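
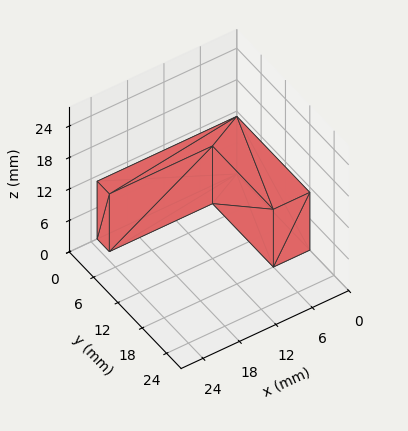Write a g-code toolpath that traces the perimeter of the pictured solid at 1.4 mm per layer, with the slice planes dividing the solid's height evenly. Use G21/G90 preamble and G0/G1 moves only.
Reading the render: the shape is an L-shaped prism: outer 23 × 18 mm, arm thicknesses ≈ 3 mm (horizontal) and 6 mm (vertical), extruded 11 mm in z (dimensions read to the nearest mm from the axis ticks). For the g-code, the solid's height is divided into equal slices at the stated Δz and each level perimeter traced with G1 moves after a G0 lift.

; perimeter-only toolpath
G21 ; units = mm
G90 ; absolute positioning
G28 ; home
; layer 1
G0 Z1.4
G0 X0.0 Y0.0
G1 X23.0 Y0.0
G1 X23.0 Y3.0
G1 X6.0 Y3.0
G1 X6.0 Y18.0
G1 X0.0 Y18.0
G1 X0.0 Y0.0
; layer 2
G0 Z2.8
G0 X0.0 Y0.0
G1 X23.0 Y0.0
G1 X23.0 Y3.0
G1 X6.0 Y3.0
G1 X6.0 Y18.0
G1 X0.0 Y18.0
G1 X0.0 Y0.0
; layer 3
G0 Z4.1
G0 X0.0 Y0.0
G1 X23.0 Y0.0
G1 X23.0 Y3.0
G1 X6.0 Y3.0
G1 X6.0 Y18.0
G1 X0.0 Y18.0
G1 X0.0 Y0.0
; layer 4
G0 Z5.5
G0 X0.0 Y0.0
G1 X23.0 Y0.0
G1 X23.0 Y3.0
G1 X6.0 Y3.0
G1 X6.0 Y18.0
G1 X0.0 Y18.0
G1 X0.0 Y0.0
; layer 5
G0 Z6.9
G0 X0.0 Y0.0
G1 X23.0 Y0.0
G1 X23.0 Y3.0
G1 X6.0 Y3.0
G1 X6.0 Y18.0
G1 X0.0 Y18.0
G1 X0.0 Y0.0
; layer 6
G0 Z8.2
G0 X0.0 Y0.0
G1 X23.0 Y0.0
G1 X23.0 Y3.0
G1 X6.0 Y3.0
G1 X6.0 Y18.0
G1 X0.0 Y18.0
G1 X0.0 Y0.0
; layer 7
G0 Z9.6
G0 X0.0 Y0.0
G1 X23.0 Y0.0
G1 X23.0 Y3.0
G1 X6.0 Y3.0
G1 X6.0 Y18.0
G1 X0.0 Y18.0
G1 X0.0 Y0.0
; layer 8
G0 Z11.0
G0 X0.0 Y0.0
G1 X23.0 Y0.0
G1 X23.0 Y3.0
G1 X6.0 Y3.0
G1 X6.0 Y18.0
G1 X0.0 Y18.0
G1 X0.0 Y0.0
M2 ; end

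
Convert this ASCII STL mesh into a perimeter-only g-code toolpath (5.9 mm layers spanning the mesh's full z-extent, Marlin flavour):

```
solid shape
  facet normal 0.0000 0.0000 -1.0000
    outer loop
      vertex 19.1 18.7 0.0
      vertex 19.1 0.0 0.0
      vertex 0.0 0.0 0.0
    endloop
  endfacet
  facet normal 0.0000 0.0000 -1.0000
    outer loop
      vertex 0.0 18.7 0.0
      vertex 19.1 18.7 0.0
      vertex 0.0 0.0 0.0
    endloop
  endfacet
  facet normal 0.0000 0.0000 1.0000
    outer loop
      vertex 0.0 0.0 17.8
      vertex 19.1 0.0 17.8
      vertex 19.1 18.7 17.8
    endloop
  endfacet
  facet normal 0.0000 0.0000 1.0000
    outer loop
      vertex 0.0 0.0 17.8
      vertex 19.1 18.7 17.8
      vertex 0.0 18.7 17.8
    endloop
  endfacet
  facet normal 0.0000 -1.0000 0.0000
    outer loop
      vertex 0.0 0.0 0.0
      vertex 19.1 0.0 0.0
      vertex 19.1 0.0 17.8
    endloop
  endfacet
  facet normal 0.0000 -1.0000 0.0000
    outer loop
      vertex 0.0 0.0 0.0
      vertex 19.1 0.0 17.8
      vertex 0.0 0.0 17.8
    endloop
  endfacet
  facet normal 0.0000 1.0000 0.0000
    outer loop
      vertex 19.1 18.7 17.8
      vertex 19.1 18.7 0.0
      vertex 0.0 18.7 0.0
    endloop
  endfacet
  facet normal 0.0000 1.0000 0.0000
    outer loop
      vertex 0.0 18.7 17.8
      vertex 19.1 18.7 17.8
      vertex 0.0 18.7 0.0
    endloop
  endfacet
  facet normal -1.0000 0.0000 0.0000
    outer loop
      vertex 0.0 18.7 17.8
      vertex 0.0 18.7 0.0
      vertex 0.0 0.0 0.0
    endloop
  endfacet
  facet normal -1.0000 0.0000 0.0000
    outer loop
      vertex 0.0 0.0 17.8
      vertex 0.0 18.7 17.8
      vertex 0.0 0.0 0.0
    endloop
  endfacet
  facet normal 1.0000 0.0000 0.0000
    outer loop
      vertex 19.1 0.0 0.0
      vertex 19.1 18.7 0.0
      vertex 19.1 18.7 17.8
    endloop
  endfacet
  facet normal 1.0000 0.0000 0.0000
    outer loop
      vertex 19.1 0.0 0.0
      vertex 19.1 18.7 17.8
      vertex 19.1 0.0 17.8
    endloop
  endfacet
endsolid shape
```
; perimeter-only toolpath
G21 ; units = mm
G90 ; absolute positioning
G28 ; home
; layer 1
G0 Z5.9
G0 X0.0 Y0.0
G1 X19.1 Y0.0
G1 X19.1 Y18.7
G1 X0.0 Y18.7
G1 X0.0 Y0.0
; layer 2
G0 Z11.9
G0 X0.0 Y0.0
G1 X19.1 Y0.0
G1 X19.1 Y18.7
G1 X0.0 Y18.7
G1 X0.0 Y0.0
; layer 3
G0 Z17.8
G0 X0.0 Y0.0
G1 X19.1 Y0.0
G1 X19.1 Y18.7
G1 X0.0 Y18.7
G1 X0.0 Y0.0
M2 ; end

The solid is a rectangular box, roughly 19.1 × 18.7 mm footprint and 17.8 mm tall. Slicing at Δz = 5.9 mm — 3 equal slices spanning the solid's height, so layer i sits at z = i·h/3 — gives 3 non-empty perimeters. Each is a 4-segment closed polygon; G0 lifts to the layer z and rapids to the start vertex, then G1 traces the edges.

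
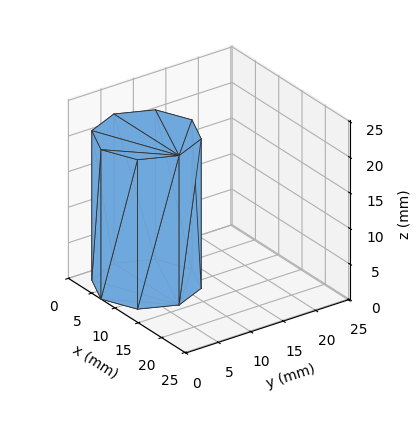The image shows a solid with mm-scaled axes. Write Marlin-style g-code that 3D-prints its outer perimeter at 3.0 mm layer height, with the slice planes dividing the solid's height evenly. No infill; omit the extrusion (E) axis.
Reading the render: the shape is a regular 8-sided prism (a cylinder approximated with 8 flat sides), circumscribed radius ≈ 7 mm, height ≈ 21 mm (dimensions read to the nearest mm from the axis ticks). For the g-code, the solid's height is divided into equal slices at the stated Δz and each level perimeter traced with G1 moves after a G0 lift.

; perimeter-only toolpath
G21 ; units = mm
G90 ; absolute positioning
G28 ; home
; layer 1
G0 Z3.0
G0 X14.0 Y7.0
G1 X11.9 Y11.9
G1 X7.0 Y14.0
G1 X2.1 Y11.9
G1 X0.0 Y7.0
G1 X2.1 Y2.1
G1 X7.0 Y0.0
G1 X11.9 Y2.1
G1 X14.0 Y7.0
; layer 2
G0 Z6.0
G0 X14.0 Y7.0
G1 X11.9 Y11.9
G1 X7.0 Y14.0
G1 X2.1 Y11.9
G1 X0.0 Y7.0
G1 X2.1 Y2.1
G1 X7.0 Y0.0
G1 X11.9 Y2.1
G1 X14.0 Y7.0
; layer 3
G0 Z9.0
G0 X14.0 Y7.0
G1 X11.9 Y11.9
G1 X7.0 Y14.0
G1 X2.1 Y11.9
G1 X0.0 Y7.0
G1 X2.1 Y2.1
G1 X7.0 Y0.0
G1 X11.9 Y2.1
G1 X14.0 Y7.0
; layer 4
G0 Z12.0
G0 X14.0 Y7.0
G1 X11.9 Y11.9
G1 X7.0 Y14.0
G1 X2.1 Y11.9
G1 X0.0 Y7.0
G1 X2.1 Y2.1
G1 X7.0 Y0.0
G1 X11.9 Y2.1
G1 X14.0 Y7.0
; layer 5
G0 Z15.0
G0 X14.0 Y7.0
G1 X11.9 Y11.9
G1 X7.0 Y14.0
G1 X2.1 Y11.9
G1 X0.0 Y7.0
G1 X2.1 Y2.1
G1 X7.0 Y0.0
G1 X11.9 Y2.1
G1 X14.0 Y7.0
; layer 6
G0 Z18.0
G0 X14.0 Y7.0
G1 X11.9 Y11.9
G1 X7.0 Y14.0
G1 X2.1 Y11.9
G1 X0.0 Y7.0
G1 X2.1 Y2.1
G1 X7.0 Y0.0
G1 X11.9 Y2.1
G1 X14.0 Y7.0
; layer 7
G0 Z21.0
G0 X14.0 Y7.0
G1 X11.9 Y11.9
G1 X7.0 Y14.0
G1 X2.1 Y11.9
G1 X0.0 Y7.0
G1 X2.1 Y2.1
G1 X7.0 Y0.0
G1 X11.9 Y2.1
G1 X14.0 Y7.0
M2 ; end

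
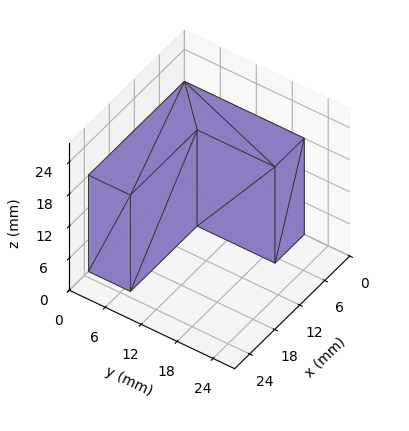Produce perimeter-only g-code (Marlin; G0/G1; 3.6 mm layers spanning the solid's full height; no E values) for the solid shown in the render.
Reading the render: the shape is an L-shaped prism: outer 23 × 20 mm, arm thicknesses ≈ 7 mm (horizontal) and 7 mm (vertical), extruded 18 mm in z (dimensions read to the nearest mm from the axis ticks). For the g-code, the solid's height is divided into equal slices at the stated Δz and each level perimeter traced with G1 moves after a G0 lift.

; perimeter-only toolpath
G21 ; units = mm
G90 ; absolute positioning
G28 ; home
; layer 1
G0 Z3.6
G0 X0.0 Y0.0
G1 X23.0 Y0.0
G1 X23.0 Y7.0
G1 X7.0 Y7.0
G1 X7.0 Y20.0
G1 X0.0 Y20.0
G1 X0.0 Y0.0
; layer 2
G0 Z7.2
G0 X0.0 Y0.0
G1 X23.0 Y0.0
G1 X23.0 Y7.0
G1 X7.0 Y7.0
G1 X7.0 Y20.0
G1 X0.0 Y20.0
G1 X0.0 Y0.0
; layer 3
G0 Z10.8
G0 X0.0 Y0.0
G1 X23.0 Y0.0
G1 X23.0 Y7.0
G1 X7.0 Y7.0
G1 X7.0 Y20.0
G1 X0.0 Y20.0
G1 X0.0 Y0.0
; layer 4
G0 Z14.4
G0 X0.0 Y0.0
G1 X23.0 Y0.0
G1 X23.0 Y7.0
G1 X7.0 Y7.0
G1 X7.0 Y20.0
G1 X0.0 Y20.0
G1 X0.0 Y0.0
; layer 5
G0 Z18.0
G0 X0.0 Y0.0
G1 X23.0 Y0.0
G1 X23.0 Y7.0
G1 X7.0 Y7.0
G1 X7.0 Y20.0
G1 X0.0 Y20.0
G1 X0.0 Y0.0
M2 ; end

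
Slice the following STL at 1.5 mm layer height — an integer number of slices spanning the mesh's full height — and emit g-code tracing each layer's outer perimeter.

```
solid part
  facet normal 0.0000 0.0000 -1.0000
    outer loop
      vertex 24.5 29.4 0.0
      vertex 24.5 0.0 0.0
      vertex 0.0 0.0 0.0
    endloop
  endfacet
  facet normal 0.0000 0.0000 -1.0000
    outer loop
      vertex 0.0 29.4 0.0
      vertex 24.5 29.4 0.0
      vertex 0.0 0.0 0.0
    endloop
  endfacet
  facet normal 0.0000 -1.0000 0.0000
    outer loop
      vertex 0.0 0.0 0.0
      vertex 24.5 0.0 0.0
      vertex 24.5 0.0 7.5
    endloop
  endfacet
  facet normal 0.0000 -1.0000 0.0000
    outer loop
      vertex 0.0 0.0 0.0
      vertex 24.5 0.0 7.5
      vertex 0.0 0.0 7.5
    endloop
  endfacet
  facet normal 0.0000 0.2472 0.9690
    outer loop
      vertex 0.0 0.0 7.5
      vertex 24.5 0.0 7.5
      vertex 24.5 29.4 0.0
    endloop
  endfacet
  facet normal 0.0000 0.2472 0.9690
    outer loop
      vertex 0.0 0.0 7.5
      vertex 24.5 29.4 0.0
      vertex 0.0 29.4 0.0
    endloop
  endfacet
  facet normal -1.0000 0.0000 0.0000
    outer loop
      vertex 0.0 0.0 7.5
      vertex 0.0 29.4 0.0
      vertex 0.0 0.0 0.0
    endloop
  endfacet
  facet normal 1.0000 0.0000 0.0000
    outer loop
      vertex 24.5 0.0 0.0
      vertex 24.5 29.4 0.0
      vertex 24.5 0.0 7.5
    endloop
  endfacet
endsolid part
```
; perimeter-only toolpath
G21 ; units = mm
G90 ; absolute positioning
G28 ; home
; layer 1
G0 Z1.5
G0 X0.0 Y0.0
G1 X24.5 Y0.0
G1 X24.5 Y23.5
G1 X0.0 Y23.5
G1 X0.0 Y0.0
; layer 2
G0 Z3.0
G0 X0.0 Y0.0
G1 X24.5 Y0.0
G1 X24.5 Y17.6
G1 X0.0 Y17.6
G1 X0.0 Y0.0
; layer 3
G0 Z4.5
G0 X0.0 Y0.0
G1 X24.5 Y0.0
G1 X24.5 Y11.8
G1 X0.0 Y11.8
G1 X0.0 Y0.0
; layer 4
G0 Z6.0
G0 X0.0 Y0.0
G1 X24.5 Y0.0
G1 X24.5 Y5.9
G1 X0.0 Y5.9
G1 X0.0 Y0.0
M2 ; end

The solid is a wedge (ramp): 24.5 × 29.4 mm base, rising to 7.5 mm along the y=0 edge and sloping linearly to z=0 at y=29.4. Slicing at Δz = 1.5 mm — 5 equal slices spanning the solid's height, so layer i sits at z = i·h/5 — gives 4 non-empty perimeters. Each is a 4-segment closed polygon; G0 lifts to the layer z and rapids to the start vertex, then G1 traces the edges. The cross-section shrinks linearly with z (the slice at the apex is degenerate and omitted).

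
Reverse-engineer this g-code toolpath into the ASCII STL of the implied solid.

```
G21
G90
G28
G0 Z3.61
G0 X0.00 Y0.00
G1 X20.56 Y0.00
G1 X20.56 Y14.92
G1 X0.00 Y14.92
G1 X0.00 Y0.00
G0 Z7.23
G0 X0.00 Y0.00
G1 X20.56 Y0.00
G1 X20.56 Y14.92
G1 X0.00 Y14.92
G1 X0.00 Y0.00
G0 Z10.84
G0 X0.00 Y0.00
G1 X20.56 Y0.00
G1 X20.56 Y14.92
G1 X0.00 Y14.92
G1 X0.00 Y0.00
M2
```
solid part
  facet normal 0.0000 0.0000 -1.0000
    outer loop
      vertex 20.56 14.92 0.00
      vertex 20.56 0.00 0.00
      vertex 0.00 0.00 0.00
    endloop
  endfacet
  facet normal 0.0000 0.0000 -1.0000
    outer loop
      vertex 0.00 14.92 0.00
      vertex 20.56 14.92 0.00
      vertex 0.00 0.00 0.00
    endloop
  endfacet
  facet normal 0.0000 0.0000 1.0000
    outer loop
      vertex 0.00 0.00 10.84
      vertex 20.56 0.00 10.84
      vertex 20.56 14.92 10.84
    endloop
  endfacet
  facet normal 0.0000 0.0000 1.0000
    outer loop
      vertex 0.00 0.00 10.84
      vertex 20.56 14.92 10.84
      vertex 0.00 14.92 10.84
    endloop
  endfacet
  facet normal 0.0000 -1.0000 0.0000
    outer loop
      vertex 0.00 0.00 0.00
      vertex 20.56 0.00 0.00
      vertex 20.56 0.00 10.84
    endloop
  endfacet
  facet normal 0.0000 -1.0000 0.0000
    outer loop
      vertex 0.00 0.00 0.00
      vertex 20.56 0.00 10.84
      vertex 0.00 0.00 10.84
    endloop
  endfacet
  facet normal 0.0000 1.0000 0.0000
    outer loop
      vertex 20.56 14.92 10.84
      vertex 20.56 14.92 0.00
      vertex 0.00 14.92 0.00
    endloop
  endfacet
  facet normal 0.0000 1.0000 0.0000
    outer loop
      vertex 0.00 14.92 10.84
      vertex 20.56 14.92 10.84
      vertex 0.00 14.92 0.00
    endloop
  endfacet
  facet normal -1.0000 0.0000 0.0000
    outer loop
      vertex 0.00 14.92 10.84
      vertex 0.00 14.92 0.00
      vertex 0.00 0.00 0.00
    endloop
  endfacet
  facet normal -1.0000 0.0000 0.0000
    outer loop
      vertex 0.00 0.00 10.84
      vertex 0.00 14.92 10.84
      vertex 0.00 0.00 0.00
    endloop
  endfacet
  facet normal 1.0000 0.0000 0.0000
    outer loop
      vertex 20.56 0.00 0.00
      vertex 20.56 14.92 0.00
      vertex 20.56 14.92 10.84
    endloop
  endfacet
  facet normal 1.0000 0.0000 0.0000
    outer loop
      vertex 20.56 0.00 0.00
      vertex 20.56 14.92 10.84
      vertex 20.56 0.00 10.84
    endloop
  endfacet
endsolid part

The G0 Z moves step by Δz≈3.61 mm. Every layer's G1 loop is the same polygon, so the solid is a straight extrusion of it from z=0 to z≈10.8. Closing with flat bottom and top caps and triangulating gives 12 facets — a rectangular box, roughly 20.6 × 14.9 mm footprint and 10.8 mm tall.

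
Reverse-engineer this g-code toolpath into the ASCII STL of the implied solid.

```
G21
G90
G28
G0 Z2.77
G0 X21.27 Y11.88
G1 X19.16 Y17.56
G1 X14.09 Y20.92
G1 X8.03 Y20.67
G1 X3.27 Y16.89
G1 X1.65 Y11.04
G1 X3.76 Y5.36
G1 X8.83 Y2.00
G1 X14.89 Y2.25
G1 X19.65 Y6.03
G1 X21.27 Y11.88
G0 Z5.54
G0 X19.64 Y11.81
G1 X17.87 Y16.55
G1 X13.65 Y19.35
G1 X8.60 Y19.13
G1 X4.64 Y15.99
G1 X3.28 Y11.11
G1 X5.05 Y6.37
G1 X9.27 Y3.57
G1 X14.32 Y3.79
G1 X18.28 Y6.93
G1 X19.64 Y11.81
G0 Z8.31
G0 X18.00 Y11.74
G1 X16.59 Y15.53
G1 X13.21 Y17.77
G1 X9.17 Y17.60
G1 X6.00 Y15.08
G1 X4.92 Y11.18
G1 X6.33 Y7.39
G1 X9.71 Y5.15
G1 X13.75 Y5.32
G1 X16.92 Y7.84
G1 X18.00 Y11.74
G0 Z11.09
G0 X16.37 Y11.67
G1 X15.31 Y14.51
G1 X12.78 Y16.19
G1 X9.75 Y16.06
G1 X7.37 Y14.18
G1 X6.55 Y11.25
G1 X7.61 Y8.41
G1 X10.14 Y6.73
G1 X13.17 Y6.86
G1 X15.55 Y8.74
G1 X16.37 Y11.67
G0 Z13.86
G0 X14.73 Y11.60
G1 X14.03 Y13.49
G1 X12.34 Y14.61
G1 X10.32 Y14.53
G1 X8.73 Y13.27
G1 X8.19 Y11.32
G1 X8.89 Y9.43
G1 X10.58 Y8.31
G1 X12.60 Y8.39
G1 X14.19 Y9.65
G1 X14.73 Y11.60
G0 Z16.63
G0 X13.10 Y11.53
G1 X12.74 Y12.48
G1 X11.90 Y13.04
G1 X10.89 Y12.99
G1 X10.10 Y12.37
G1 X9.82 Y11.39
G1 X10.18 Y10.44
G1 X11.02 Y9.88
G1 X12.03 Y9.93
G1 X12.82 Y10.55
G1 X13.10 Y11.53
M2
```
solid part
  facet normal 0.0000 0.0000 -1.0000
    outer loop
      vertex 14.53 22.50 0.00
      vertex 20.44 18.58 0.00
      vertex 22.91 11.95 0.00
    endloop
  endfacet
  facet normal 0.0000 0.0000 -1.0000
    outer loop
      vertex 7.46 22.20 0.00
      vertex 14.53 22.50 0.00
      vertex 22.91 11.95 0.00
    endloop
  endfacet
  facet normal 0.0000 0.0000 -1.0000
    outer loop
      vertex 1.91 17.80 0.00
      vertex 7.46 22.20 0.00
      vertex 22.91 11.95 0.00
    endloop
  endfacet
  facet normal 0.0000 0.0000 -1.0000
    outer loop
      vertex 0.01 10.97 0.00
      vertex 1.91 17.80 0.00
      vertex 22.91 11.95 0.00
    endloop
  endfacet
  facet normal 0.0000 0.0000 -1.0000
    outer loop
      vertex 2.48 4.34 0.00
      vertex 0.01 10.97 0.00
      vertex 22.91 11.95 0.00
    endloop
  endfacet
  facet normal 0.0000 0.0000 -1.0000
    outer loop
      vertex 8.39 0.42 0.00
      vertex 2.48 4.34 0.00
      vertex 22.91 11.95 0.00
    endloop
  endfacet
  facet normal 0.0000 0.0000 -1.0000
    outer loop
      vertex 15.46 0.72 0.00
      vertex 8.39 0.42 0.00
      vertex 22.91 11.95 0.00
    endloop
  endfacet
  facet normal 0.0000 0.0000 -1.0000
    outer loop
      vertex 21.01 5.12 0.00
      vertex 15.46 0.72 0.00
      vertex 22.91 11.95 0.00
    endloop
  endfacet
  facet normal 0.8170 0.3044 0.4899
    outer loop
      vertex 22.91 11.95 0.00
      vertex 20.44 18.58 0.00
      vertex 11.46 11.46 19.40
    endloop
  endfacet
  facet normal 0.4819 0.7266 0.4897
    outer loop
      vertex 20.44 18.58 0.00
      vertex 14.53 22.50 0.00
      vertex 11.46 11.46 19.40
    endloop
  endfacet
  facet normal -0.0370 0.8710 0.4898
    outer loop
      vertex 14.53 22.50 0.00
      vertex 7.46 22.20 0.00
      vertex 11.46 11.46 19.40
    endloop
  endfacet
  facet normal -0.5416 0.6832 0.4899
    outer loop
      vertex 7.46 22.20 0.00
      vertex 1.91 17.80 0.00
      vertex 11.46 11.46 19.40
    endloop
  endfacet
  facet normal -0.8399 0.2337 0.4898
    outer loop
      vertex 1.91 17.80 0.00
      vertex 0.01 10.97 0.00
      vertex 11.46 11.46 19.40
    endloop
  endfacet
  facet normal -0.8170 -0.3044 0.4899
    outer loop
      vertex 0.01 10.97 0.00
      vertex 2.48 4.34 0.00
      vertex 11.46 11.46 19.40
    endloop
  endfacet
  facet normal -0.4819 -0.7266 0.4897
    outer loop
      vertex 2.48 4.34 0.00
      vertex 8.39 0.42 0.00
      vertex 11.46 11.46 19.40
    endloop
  endfacet
  facet normal 0.0370 -0.8710 0.4898
    outer loop
      vertex 8.39 0.42 0.00
      vertex 15.46 0.72 0.00
      vertex 11.46 11.46 19.40
    endloop
  endfacet
  facet normal 0.5416 -0.6832 0.4899
    outer loop
      vertex 15.46 0.72 0.00
      vertex 21.01 5.12 0.00
      vertex 11.46 11.46 19.40
    endloop
  endfacet
  facet normal 0.8399 -0.2337 0.4898
    outer loop
      vertex 21.01 5.12 0.00
      vertex 22.91 11.95 0.00
      vertex 11.46 11.46 19.40
    endloop
  endfacet
endsolid part

The G0 Z moves step by Δz≈2.77 mm. The G1 loops shrink linearly with z, so the solid tapers from its base footprint up to z≈19.4. Closing with a flat bottom cap and the tapered top and triangulating gives 18 facets — a regular 10-sided pyramid, base circumscribed radius ≈ 11.5 mm, apex at z ≈ 19.4 mm.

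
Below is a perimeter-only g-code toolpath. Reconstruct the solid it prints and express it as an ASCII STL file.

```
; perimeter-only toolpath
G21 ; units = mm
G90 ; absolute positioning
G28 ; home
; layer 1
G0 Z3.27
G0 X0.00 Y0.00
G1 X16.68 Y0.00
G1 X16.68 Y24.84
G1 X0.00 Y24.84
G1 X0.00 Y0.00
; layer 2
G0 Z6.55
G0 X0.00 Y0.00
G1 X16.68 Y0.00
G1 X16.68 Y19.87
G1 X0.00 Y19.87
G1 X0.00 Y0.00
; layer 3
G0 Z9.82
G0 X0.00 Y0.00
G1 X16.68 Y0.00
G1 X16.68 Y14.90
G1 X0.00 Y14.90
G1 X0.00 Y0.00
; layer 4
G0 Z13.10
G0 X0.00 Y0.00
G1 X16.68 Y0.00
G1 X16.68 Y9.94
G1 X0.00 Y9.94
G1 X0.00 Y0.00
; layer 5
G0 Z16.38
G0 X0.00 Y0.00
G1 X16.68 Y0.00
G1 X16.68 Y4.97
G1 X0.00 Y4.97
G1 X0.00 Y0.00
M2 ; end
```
solid part
  facet normal 0.0000 0.0000 -1.0000
    outer loop
      vertex 16.68 29.81 0.00
      vertex 16.68 0.00 0.00
      vertex 0.00 0.00 0.00
    endloop
  endfacet
  facet normal 0.0000 0.0000 -1.0000
    outer loop
      vertex 0.00 29.81 0.00
      vertex 16.68 29.81 0.00
      vertex 0.00 0.00 0.00
    endloop
  endfacet
  facet normal 0.0000 -1.0000 0.0000
    outer loop
      vertex 0.00 0.00 0.00
      vertex 16.68 0.00 0.00
      vertex 16.68 0.00 19.65
    endloop
  endfacet
  facet normal 0.0000 -1.0000 0.0000
    outer loop
      vertex 0.00 0.00 0.00
      vertex 16.68 0.00 19.65
      vertex 0.00 0.00 19.65
    endloop
  endfacet
  facet normal 0.0000 0.5504 0.8349
    outer loop
      vertex 0.00 0.00 19.65
      vertex 16.68 0.00 19.65
      vertex 16.68 29.81 0.00
    endloop
  endfacet
  facet normal 0.0000 0.5504 0.8349
    outer loop
      vertex 0.00 0.00 19.65
      vertex 16.68 29.81 0.00
      vertex 0.00 29.81 0.00
    endloop
  endfacet
  facet normal -1.0000 0.0000 0.0000
    outer loop
      vertex 0.00 0.00 19.65
      vertex 0.00 29.81 0.00
      vertex 0.00 0.00 0.00
    endloop
  endfacet
  facet normal 1.0000 0.0000 0.0000
    outer loop
      vertex 16.68 0.00 0.00
      vertex 16.68 29.81 0.00
      vertex 16.68 0.00 19.65
    endloop
  endfacet
endsolid part

The G0 Z moves step by Δz≈3.27 mm. The G1 loops shrink linearly with z, so the solid tapers from its base footprint up to z≈19.6. Closing with a flat bottom cap and the tapered top and triangulating gives 8 facets — a wedge (ramp): 16.7 × 29.8 mm base, rising to 19.6 mm along the y=0 edge and sloping linearly to z=0 at y=29.8.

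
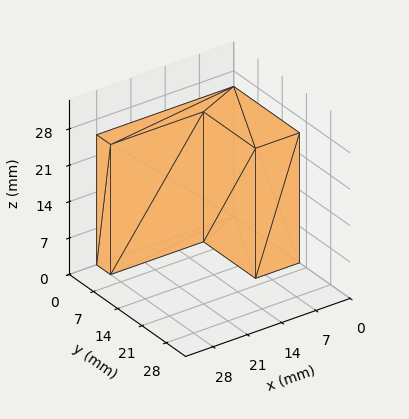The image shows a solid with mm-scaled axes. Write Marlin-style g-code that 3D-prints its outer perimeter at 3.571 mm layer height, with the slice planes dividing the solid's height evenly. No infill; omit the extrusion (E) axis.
Reading the render: the shape is an L-shaped prism: outer 28 × 19 mm, arm thicknesses ≈ 4 mm (horizontal) and 9 mm (vertical), extruded 25 mm in z (dimensions read to the nearest mm from the axis ticks). For the g-code, the solid's height is divided into equal slices at the stated Δz and each level perimeter traced with G1 moves after a G0 lift.

; perimeter-only toolpath
G21 ; units = mm
G90 ; absolute positioning
G28 ; home
; layer 1
G0 Z3.571
G0 X0.000 Y0.000
G1 X28.000 Y0.000
G1 X28.000 Y4.000
G1 X9.000 Y4.000
G1 X9.000 Y19.000
G1 X0.000 Y19.000
G1 X0.000 Y0.000
; layer 2
G0 Z7.143
G0 X0.000 Y0.000
G1 X28.000 Y0.000
G1 X28.000 Y4.000
G1 X9.000 Y4.000
G1 X9.000 Y19.000
G1 X0.000 Y19.000
G1 X0.000 Y0.000
; layer 3
G0 Z10.714
G0 X0.000 Y0.000
G1 X28.000 Y0.000
G1 X28.000 Y4.000
G1 X9.000 Y4.000
G1 X9.000 Y19.000
G1 X0.000 Y19.000
G1 X0.000 Y0.000
; layer 4
G0 Z14.286
G0 X0.000 Y0.000
G1 X28.000 Y0.000
G1 X28.000 Y4.000
G1 X9.000 Y4.000
G1 X9.000 Y19.000
G1 X0.000 Y19.000
G1 X0.000 Y0.000
; layer 5
G0 Z17.857
G0 X0.000 Y0.000
G1 X28.000 Y0.000
G1 X28.000 Y4.000
G1 X9.000 Y4.000
G1 X9.000 Y19.000
G1 X0.000 Y19.000
G1 X0.000 Y0.000
; layer 6
G0 Z21.429
G0 X0.000 Y0.000
G1 X28.000 Y0.000
G1 X28.000 Y4.000
G1 X9.000 Y4.000
G1 X9.000 Y19.000
G1 X0.000 Y19.000
G1 X0.000 Y0.000
; layer 7
G0 Z25.000
G0 X0.000 Y0.000
G1 X28.000 Y0.000
G1 X28.000 Y4.000
G1 X9.000 Y4.000
G1 X9.000 Y19.000
G1 X0.000 Y19.000
G1 X0.000 Y0.000
M2 ; end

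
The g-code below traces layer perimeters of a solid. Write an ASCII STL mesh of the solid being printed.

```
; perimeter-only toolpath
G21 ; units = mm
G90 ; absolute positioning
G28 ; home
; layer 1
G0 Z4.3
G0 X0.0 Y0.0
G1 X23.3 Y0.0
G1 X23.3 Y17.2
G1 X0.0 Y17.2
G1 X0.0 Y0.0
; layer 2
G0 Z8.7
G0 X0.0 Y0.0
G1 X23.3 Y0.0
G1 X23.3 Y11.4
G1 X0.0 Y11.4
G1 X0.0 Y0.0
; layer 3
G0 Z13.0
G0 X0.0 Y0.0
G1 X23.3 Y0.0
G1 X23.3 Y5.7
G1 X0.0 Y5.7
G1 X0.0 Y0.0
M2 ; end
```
solid part
  facet normal 0.0000 0.0000 -1.0000
    outer loop
      vertex 23.3 22.9 0.0
      vertex 23.3 0.0 0.0
      vertex 0.0 0.0 0.0
    endloop
  endfacet
  facet normal 0.0000 0.0000 -1.0000
    outer loop
      vertex 0.0 22.9 0.0
      vertex 23.3 22.9 0.0
      vertex 0.0 0.0 0.0
    endloop
  endfacet
  facet normal 0.0000 -1.0000 0.0000
    outer loop
      vertex 0.0 0.0 0.0
      vertex 23.3 0.0 0.0
      vertex 23.3 0.0 17.3
    endloop
  endfacet
  facet normal 0.0000 -1.0000 0.0000
    outer loop
      vertex 0.0 0.0 0.0
      vertex 23.3 0.0 17.3
      vertex 0.0 0.0 17.3
    endloop
  endfacet
  facet normal 0.0000 0.6028 0.7979
    outer loop
      vertex 0.0 0.0 17.3
      vertex 23.3 0.0 17.3
      vertex 23.3 22.9 0.0
    endloop
  endfacet
  facet normal 0.0000 0.6028 0.7979
    outer loop
      vertex 0.0 0.0 17.3
      vertex 23.3 22.9 0.0
      vertex 0.0 22.9 0.0
    endloop
  endfacet
  facet normal -1.0000 0.0000 0.0000
    outer loop
      vertex 0.0 0.0 17.3
      vertex 0.0 22.9 0.0
      vertex 0.0 0.0 0.0
    endloop
  endfacet
  facet normal 1.0000 0.0000 0.0000
    outer loop
      vertex 23.3 0.0 0.0
      vertex 23.3 22.9 0.0
      vertex 23.3 0.0 17.3
    endloop
  endfacet
endsolid part

The G0 Z moves step by Δz≈4.3 mm. The G1 loops shrink linearly with z, so the solid tapers from its base footprint up to z≈17.3. Closing with a flat bottom cap and the tapered top and triangulating gives 8 facets — a wedge (ramp): 23.3 × 22.9 mm base, rising to 17.3 mm along the y=0 edge and sloping linearly to z=0 at y=22.9.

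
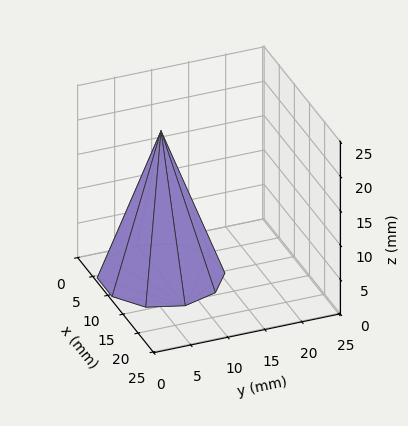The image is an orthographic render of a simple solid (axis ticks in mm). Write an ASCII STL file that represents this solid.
Reading the render: the shape is a regular 10-sided pyramid, base circumscribed radius ≈ 8 mm, apex at z ≈ 21 mm (dimensions read to the nearest mm from the axis ticks). For the STL, each face is triangulated and given an outward normal.

solid part
  facet normal 0.0000 0.0000 -1.0000
    outer loop
      vertex 10.47 15.61 0.00
      vertex 14.47 12.70 0.00
      vertex 16.00 8.00 0.00
    endloop
  endfacet
  facet normal 0.0000 0.0000 -1.0000
    outer loop
      vertex 5.53 15.61 0.00
      vertex 10.47 15.61 0.00
      vertex 16.00 8.00 0.00
    endloop
  endfacet
  facet normal 0.0000 0.0000 -1.0000
    outer loop
      vertex 1.53 12.70 0.00
      vertex 5.53 15.61 0.00
      vertex 16.00 8.00 0.00
    endloop
  endfacet
  facet normal 0.0000 0.0000 -1.0000
    outer loop
      vertex 0.00 8.00 0.00
      vertex 1.53 12.70 0.00
      vertex 16.00 8.00 0.00
    endloop
  endfacet
  facet normal 0.0000 0.0000 -1.0000
    outer loop
      vertex 1.53 3.30 0.00
      vertex 0.00 8.00 0.00
      vertex 16.00 8.00 0.00
    endloop
  endfacet
  facet normal 0.0000 0.0000 -1.0000
    outer loop
      vertex 5.53 0.39 0.00
      vertex 1.53 3.30 0.00
      vertex 16.00 8.00 0.00
    endloop
  endfacet
  facet normal 0.0000 0.0000 -1.0000
    outer loop
      vertex 10.47 0.39 0.00
      vertex 5.53 0.39 0.00
      vertex 16.00 8.00 0.00
    endloop
  endfacet
  facet normal 0.0000 0.0000 -1.0000
    outer loop
      vertex 14.47 3.30 0.00
      vertex 10.47 0.39 0.00
      vertex 16.00 8.00 0.00
    endloop
  endfacet
  facet normal 0.8940 0.2910 0.3406
    outer loop
      vertex 16.00 8.00 0.00
      vertex 14.47 12.70 0.00
      vertex 8.00 8.00 21.00
    endloop
  endfacet
  facet normal 0.5531 0.7603 0.3406
    outer loop
      vertex 14.47 12.70 0.00
      vertex 10.47 15.61 0.00
      vertex 8.00 8.00 21.00
    endloop
  endfacet
  facet normal 0.0000 0.9402 0.3407
    outer loop
      vertex 10.47 15.61 0.00
      vertex 5.53 15.61 0.00
      vertex 8.00 8.00 21.00
    endloop
  endfacet
  facet normal -0.5531 0.7603 0.3406
    outer loop
      vertex 5.53 15.61 0.00
      vertex 1.53 12.70 0.00
      vertex 8.00 8.00 21.00
    endloop
  endfacet
  facet normal -0.8940 0.2910 0.3406
    outer loop
      vertex 1.53 12.70 0.00
      vertex 0.00 8.00 0.00
      vertex 8.00 8.00 21.00
    endloop
  endfacet
  facet normal -0.8940 -0.2910 0.3406
    outer loop
      vertex 0.00 8.00 0.00
      vertex 1.53 3.30 0.00
      vertex 8.00 8.00 21.00
    endloop
  endfacet
  facet normal -0.5531 -0.7603 0.3406
    outer loop
      vertex 1.53 3.30 0.00
      vertex 5.53 0.39 0.00
      vertex 8.00 8.00 21.00
    endloop
  endfacet
  facet normal 0.0000 -0.9402 0.3407
    outer loop
      vertex 5.53 0.39 0.00
      vertex 10.47 0.39 0.00
      vertex 8.00 8.00 21.00
    endloop
  endfacet
  facet normal 0.5531 -0.7603 0.3406
    outer loop
      vertex 10.47 0.39 0.00
      vertex 14.47 3.30 0.00
      vertex 8.00 8.00 21.00
    endloop
  endfacet
  facet normal 0.8940 -0.2910 0.3406
    outer loop
      vertex 14.47 3.30 0.00
      vertex 16.00 8.00 0.00
      vertex 8.00 8.00 21.00
    endloop
  endfacet
endsolid part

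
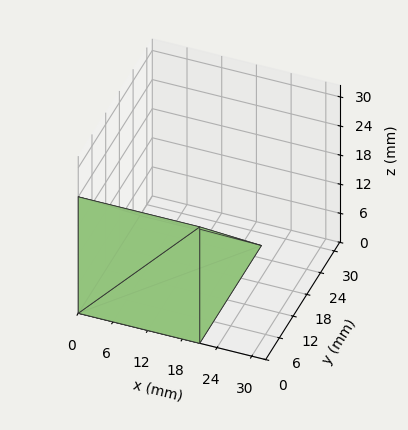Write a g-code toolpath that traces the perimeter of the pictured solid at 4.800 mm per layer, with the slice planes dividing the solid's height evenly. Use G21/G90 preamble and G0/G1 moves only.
Reading the render: the shape is a wedge (ramp): 21 × 27 mm base, rising to 24 mm along the y=0 edge and sloping linearly to z=0 at y=27 (dimensions read to the nearest mm from the axis ticks). For the g-code, the solid's height is divided into equal slices at the stated Δz and each level perimeter traced with G1 moves after a G0 lift.

; perimeter-only toolpath
G21 ; units = mm
G90 ; absolute positioning
G28 ; home
; layer 1
G0 Z4.800
G0 X0.000 Y0.000
G1 X21.000 Y0.000
G1 X21.000 Y21.600
G1 X0.000 Y21.600
G1 X0.000 Y0.000
; layer 2
G0 Z9.600
G0 X0.000 Y0.000
G1 X21.000 Y0.000
G1 X21.000 Y16.200
G1 X0.000 Y16.200
G1 X0.000 Y0.000
; layer 3
G0 Z14.400
G0 X0.000 Y0.000
G1 X21.000 Y0.000
G1 X21.000 Y10.800
G1 X0.000 Y10.800
G1 X0.000 Y0.000
; layer 4
G0 Z19.200
G0 X0.000 Y0.000
G1 X21.000 Y0.000
G1 X21.000 Y5.400
G1 X0.000 Y5.400
G1 X0.000 Y0.000
M2 ; end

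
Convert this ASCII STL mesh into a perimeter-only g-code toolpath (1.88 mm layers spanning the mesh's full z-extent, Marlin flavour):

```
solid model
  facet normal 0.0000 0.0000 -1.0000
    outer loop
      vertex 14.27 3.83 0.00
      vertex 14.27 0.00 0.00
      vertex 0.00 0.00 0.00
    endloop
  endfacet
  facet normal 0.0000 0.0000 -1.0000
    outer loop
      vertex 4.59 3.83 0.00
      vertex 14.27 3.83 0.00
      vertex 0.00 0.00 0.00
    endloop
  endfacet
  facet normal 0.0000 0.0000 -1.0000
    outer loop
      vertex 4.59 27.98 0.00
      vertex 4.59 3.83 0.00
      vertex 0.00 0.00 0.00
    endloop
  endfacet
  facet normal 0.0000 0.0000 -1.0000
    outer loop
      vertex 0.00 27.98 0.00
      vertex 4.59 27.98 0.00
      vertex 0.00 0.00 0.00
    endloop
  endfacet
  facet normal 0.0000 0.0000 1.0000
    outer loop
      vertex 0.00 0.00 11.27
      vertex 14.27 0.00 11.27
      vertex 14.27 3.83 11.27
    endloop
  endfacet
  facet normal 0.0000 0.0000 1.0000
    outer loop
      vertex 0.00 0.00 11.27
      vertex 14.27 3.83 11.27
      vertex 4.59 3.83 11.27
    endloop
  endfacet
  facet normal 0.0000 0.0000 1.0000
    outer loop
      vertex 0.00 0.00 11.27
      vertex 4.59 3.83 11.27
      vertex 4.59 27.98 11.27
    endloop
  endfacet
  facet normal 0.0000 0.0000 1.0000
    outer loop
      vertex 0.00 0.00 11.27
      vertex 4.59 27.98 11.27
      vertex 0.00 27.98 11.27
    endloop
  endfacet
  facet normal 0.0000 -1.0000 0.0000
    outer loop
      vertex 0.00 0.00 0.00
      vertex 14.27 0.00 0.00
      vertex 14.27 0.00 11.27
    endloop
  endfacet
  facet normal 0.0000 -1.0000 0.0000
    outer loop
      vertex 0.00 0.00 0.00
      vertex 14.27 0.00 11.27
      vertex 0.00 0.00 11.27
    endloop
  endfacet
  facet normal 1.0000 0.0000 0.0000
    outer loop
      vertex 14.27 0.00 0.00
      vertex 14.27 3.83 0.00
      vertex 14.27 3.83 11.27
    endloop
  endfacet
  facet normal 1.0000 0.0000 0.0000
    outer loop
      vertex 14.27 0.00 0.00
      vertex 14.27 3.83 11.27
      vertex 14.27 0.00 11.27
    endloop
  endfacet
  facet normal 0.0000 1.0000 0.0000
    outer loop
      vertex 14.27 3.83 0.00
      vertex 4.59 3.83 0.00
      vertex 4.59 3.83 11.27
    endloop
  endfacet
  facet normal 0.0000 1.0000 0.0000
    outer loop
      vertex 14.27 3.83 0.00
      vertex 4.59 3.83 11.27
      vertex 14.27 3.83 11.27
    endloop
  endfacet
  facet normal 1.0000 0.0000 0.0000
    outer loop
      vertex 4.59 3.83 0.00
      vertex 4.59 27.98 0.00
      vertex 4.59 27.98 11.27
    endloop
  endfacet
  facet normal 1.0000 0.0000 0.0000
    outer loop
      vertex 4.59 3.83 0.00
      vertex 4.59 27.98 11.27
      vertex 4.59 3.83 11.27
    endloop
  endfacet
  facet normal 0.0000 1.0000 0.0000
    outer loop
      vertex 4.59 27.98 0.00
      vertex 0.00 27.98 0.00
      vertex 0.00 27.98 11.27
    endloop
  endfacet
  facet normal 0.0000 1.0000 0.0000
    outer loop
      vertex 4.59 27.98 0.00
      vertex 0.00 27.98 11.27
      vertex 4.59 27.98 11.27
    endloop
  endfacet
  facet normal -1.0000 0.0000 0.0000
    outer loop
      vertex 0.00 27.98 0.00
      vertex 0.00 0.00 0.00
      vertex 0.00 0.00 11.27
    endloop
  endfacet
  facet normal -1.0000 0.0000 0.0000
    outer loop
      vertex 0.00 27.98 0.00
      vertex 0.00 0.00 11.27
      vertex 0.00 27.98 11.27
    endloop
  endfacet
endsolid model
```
; perimeter-only toolpath
G21 ; units = mm
G90 ; absolute positioning
G28 ; home
; layer 1
G0 Z1.88
G0 X0.00 Y0.00
G1 X14.27 Y0.00
G1 X14.27 Y3.83
G1 X4.59 Y3.83
G1 X4.59 Y27.98
G1 X0.00 Y27.98
G1 X0.00 Y0.00
; layer 2
G0 Z3.76
G0 X0.00 Y0.00
G1 X14.27 Y0.00
G1 X14.27 Y3.83
G1 X4.59 Y3.83
G1 X4.59 Y27.98
G1 X0.00 Y27.98
G1 X0.00 Y0.00
; layer 3
G0 Z5.63
G0 X0.00 Y0.00
G1 X14.27 Y0.00
G1 X14.27 Y3.83
G1 X4.59 Y3.83
G1 X4.59 Y27.98
G1 X0.00 Y27.98
G1 X0.00 Y0.00
; layer 4
G0 Z7.51
G0 X0.00 Y0.00
G1 X14.27 Y0.00
G1 X14.27 Y3.83
G1 X4.59 Y3.83
G1 X4.59 Y27.98
G1 X0.00 Y27.98
G1 X0.00 Y0.00
; layer 5
G0 Z9.39
G0 X0.00 Y0.00
G1 X14.27 Y0.00
G1 X14.27 Y3.83
G1 X4.59 Y3.83
G1 X4.59 Y27.98
G1 X0.00 Y27.98
G1 X0.00 Y0.00
; layer 6
G0 Z11.27
G0 X0.00 Y0.00
G1 X14.27 Y0.00
G1 X14.27 Y3.83
G1 X4.59 Y3.83
G1 X4.59 Y27.98
G1 X0.00 Y27.98
G1 X0.00 Y0.00
M2 ; end

The solid is an L-shaped prism: outer 14.3 × 28 mm, arm thicknesses ≈ 3.83 mm (horizontal) and 4.59 mm (vertical), extruded 11.3 mm in z. Slicing at Δz = 1.88 mm — 6 equal slices spanning the solid's height, so layer i sits at z = i·h/6 — gives 6 non-empty perimeters. Each is a 6-segment closed polygon; G0 lifts to the layer z and rapids to the start vertex, then G1 traces the edges.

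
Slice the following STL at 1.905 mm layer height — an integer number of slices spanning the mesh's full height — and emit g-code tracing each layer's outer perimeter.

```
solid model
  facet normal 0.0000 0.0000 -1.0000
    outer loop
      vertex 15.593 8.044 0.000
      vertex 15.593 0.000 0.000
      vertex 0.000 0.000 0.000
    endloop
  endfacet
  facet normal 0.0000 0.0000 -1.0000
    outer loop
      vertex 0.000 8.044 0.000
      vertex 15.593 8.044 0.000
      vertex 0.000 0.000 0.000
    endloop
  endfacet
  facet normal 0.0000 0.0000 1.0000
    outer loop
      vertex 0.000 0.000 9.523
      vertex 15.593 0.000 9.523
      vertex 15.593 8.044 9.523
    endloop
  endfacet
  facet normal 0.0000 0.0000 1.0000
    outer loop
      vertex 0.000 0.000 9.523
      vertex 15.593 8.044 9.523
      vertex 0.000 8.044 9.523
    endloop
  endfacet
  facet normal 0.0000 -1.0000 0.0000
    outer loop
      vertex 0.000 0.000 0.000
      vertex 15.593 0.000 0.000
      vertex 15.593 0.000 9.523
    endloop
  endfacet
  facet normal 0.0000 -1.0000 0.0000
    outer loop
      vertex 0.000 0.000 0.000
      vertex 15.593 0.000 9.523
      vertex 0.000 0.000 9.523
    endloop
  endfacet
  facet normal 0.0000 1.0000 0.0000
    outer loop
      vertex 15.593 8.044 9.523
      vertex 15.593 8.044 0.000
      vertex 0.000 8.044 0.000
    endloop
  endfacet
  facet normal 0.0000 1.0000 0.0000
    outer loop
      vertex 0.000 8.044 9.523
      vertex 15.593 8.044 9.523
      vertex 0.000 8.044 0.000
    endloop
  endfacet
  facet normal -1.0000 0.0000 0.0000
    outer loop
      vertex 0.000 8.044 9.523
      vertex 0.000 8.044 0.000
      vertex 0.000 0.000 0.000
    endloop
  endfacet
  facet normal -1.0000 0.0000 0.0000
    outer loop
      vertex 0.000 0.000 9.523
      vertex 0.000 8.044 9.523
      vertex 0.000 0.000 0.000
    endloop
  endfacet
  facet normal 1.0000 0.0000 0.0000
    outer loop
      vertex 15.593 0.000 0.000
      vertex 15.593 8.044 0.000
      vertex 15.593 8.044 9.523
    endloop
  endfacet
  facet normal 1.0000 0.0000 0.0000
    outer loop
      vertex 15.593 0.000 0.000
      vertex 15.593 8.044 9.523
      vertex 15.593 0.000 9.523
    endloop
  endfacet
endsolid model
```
; perimeter-only toolpath
G21 ; units = mm
G90 ; absolute positioning
G28 ; home
; layer 1
G0 Z1.905
G0 X0.000 Y0.000
G1 X15.593 Y0.000
G1 X15.593 Y8.044
G1 X0.000 Y8.044
G1 X0.000 Y0.000
; layer 2
G0 Z3.809
G0 X0.000 Y0.000
G1 X15.593 Y0.000
G1 X15.593 Y8.044
G1 X0.000 Y8.044
G1 X0.000 Y0.000
; layer 3
G0 Z5.714
G0 X0.000 Y0.000
G1 X15.593 Y0.000
G1 X15.593 Y8.044
G1 X0.000 Y8.044
G1 X0.000 Y0.000
; layer 4
G0 Z7.618
G0 X0.000 Y0.000
G1 X15.593 Y0.000
G1 X15.593 Y8.044
G1 X0.000 Y8.044
G1 X0.000 Y0.000
; layer 5
G0 Z9.523
G0 X0.000 Y0.000
G1 X15.593 Y0.000
G1 X15.593 Y8.044
G1 X0.000 Y8.044
G1 X0.000 Y0.000
M2 ; end

The solid is a rectangular box, roughly 15.6 × 8.04 mm footprint and 9.52 mm tall. Slicing at Δz = 1.905 mm — 5 equal slices spanning the solid's height, so layer i sits at z = i·h/5 — gives 5 non-empty perimeters. Each is a 4-segment closed polygon; G0 lifts to the layer z and rapids to the start vertex, then G1 traces the edges.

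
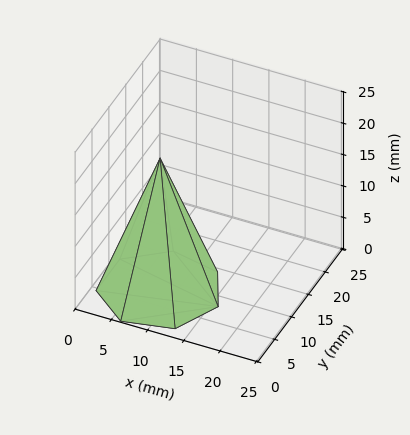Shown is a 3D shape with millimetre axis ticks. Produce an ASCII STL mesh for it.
Reading the render: the shape is a regular 7-sided pyramid, base circumscribed radius ≈ 8 mm, apex at z ≈ 21 mm (dimensions read to the nearest mm from the axis ticks). For the STL, each face is triangulated and given an outward normal.

solid part
  facet normal 0.0000 0.0000 -1.0000
    outer loop
      vertex 6.2 15.8 0.0
      vertex 13.0 14.3 0.0
      vertex 16.0 8.0 0.0
    endloop
  endfacet
  facet normal 0.0000 0.0000 -1.0000
    outer loop
      vertex 0.8 11.5 0.0
      vertex 6.2 15.8 0.0
      vertex 16.0 8.0 0.0
    endloop
  endfacet
  facet normal 0.0000 0.0000 -1.0000
    outer loop
      vertex 0.8 4.5 0.0
      vertex 0.8 11.5 0.0
      vertex 16.0 8.0 0.0
    endloop
  endfacet
  facet normal 0.0000 0.0000 -1.0000
    outer loop
      vertex 6.2 0.2 0.0
      vertex 0.8 4.5 0.0
      vertex 16.0 8.0 0.0
    endloop
  endfacet
  facet normal 0.0000 0.0000 -1.0000
    outer loop
      vertex 13.0 1.7 0.0
      vertex 6.2 0.2 0.0
      vertex 16.0 8.0 0.0
    endloop
  endfacet
  facet normal 0.8538 0.4066 0.3252
    outer loop
      vertex 16.0 8.0 0.0
      vertex 13.0 14.3 0.0
      vertex 8.0 8.0 21.0
    endloop
  endfacet
  facet normal 0.2037 0.9233 0.3255
    outer loop
      vertex 13.0 14.3 0.0
      vertex 6.2 15.8 0.0
      vertex 8.0 8.0 21.0
    endloop
  endfacet
  facet normal -0.5891 0.7397 0.3253
    outer loop
      vertex 6.2 15.8 0.0
      vertex 0.8 11.5 0.0
      vertex 8.0 8.0 21.0
    endloop
  endfacet
  facet normal -0.9459 0.0000 0.3243
    outer loop
      vertex 0.8 11.5 0.0
      vertex 0.8 4.5 0.0
      vertex 8.0 8.0 21.0
    endloop
  endfacet
  facet normal -0.5891 -0.7397 0.3253
    outer loop
      vertex 0.8 4.5 0.0
      vertex 6.2 0.2 0.0
      vertex 8.0 8.0 21.0
    endloop
  endfacet
  facet normal 0.2037 -0.9233 0.3255
    outer loop
      vertex 6.2 0.2 0.0
      vertex 13.0 1.7 0.0
      vertex 8.0 8.0 21.0
    endloop
  endfacet
  facet normal 0.8538 -0.4066 0.3252
    outer loop
      vertex 13.0 1.7 0.0
      vertex 16.0 8.0 0.0
      vertex 8.0 8.0 21.0
    endloop
  endfacet
endsolid part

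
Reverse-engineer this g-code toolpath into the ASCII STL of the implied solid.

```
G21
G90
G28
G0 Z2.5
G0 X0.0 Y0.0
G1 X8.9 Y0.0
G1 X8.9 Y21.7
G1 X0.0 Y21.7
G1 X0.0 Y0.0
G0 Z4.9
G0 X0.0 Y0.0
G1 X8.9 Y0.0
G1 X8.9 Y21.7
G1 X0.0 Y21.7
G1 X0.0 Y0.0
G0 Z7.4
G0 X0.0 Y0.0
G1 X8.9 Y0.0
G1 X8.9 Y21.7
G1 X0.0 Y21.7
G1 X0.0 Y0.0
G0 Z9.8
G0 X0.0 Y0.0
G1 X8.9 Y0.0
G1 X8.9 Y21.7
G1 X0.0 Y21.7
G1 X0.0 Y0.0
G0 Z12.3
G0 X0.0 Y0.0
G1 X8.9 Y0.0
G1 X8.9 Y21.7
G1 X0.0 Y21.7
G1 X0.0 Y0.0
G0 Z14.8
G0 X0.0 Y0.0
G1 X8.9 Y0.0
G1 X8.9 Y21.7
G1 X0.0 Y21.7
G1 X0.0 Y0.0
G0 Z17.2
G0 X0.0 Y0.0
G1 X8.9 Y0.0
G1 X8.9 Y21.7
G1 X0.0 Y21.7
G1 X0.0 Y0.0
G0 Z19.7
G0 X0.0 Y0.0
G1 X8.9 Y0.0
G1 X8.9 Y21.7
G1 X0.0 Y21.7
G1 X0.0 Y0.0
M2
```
solid part
  facet normal 0.0000 0.0000 -1.0000
    outer loop
      vertex 8.9 21.7 0.0
      vertex 8.9 0.0 0.0
      vertex 0.0 0.0 0.0
    endloop
  endfacet
  facet normal 0.0000 0.0000 -1.0000
    outer loop
      vertex 0.0 21.7 0.0
      vertex 8.9 21.7 0.0
      vertex 0.0 0.0 0.0
    endloop
  endfacet
  facet normal 0.0000 0.0000 1.0000
    outer loop
      vertex 0.0 0.0 19.7
      vertex 8.9 0.0 19.7
      vertex 8.9 21.7 19.7
    endloop
  endfacet
  facet normal 0.0000 0.0000 1.0000
    outer loop
      vertex 0.0 0.0 19.7
      vertex 8.9 21.7 19.7
      vertex 0.0 21.7 19.7
    endloop
  endfacet
  facet normal 0.0000 -1.0000 0.0000
    outer loop
      vertex 0.0 0.0 0.0
      vertex 8.9 0.0 0.0
      vertex 8.9 0.0 19.7
    endloop
  endfacet
  facet normal 0.0000 -1.0000 0.0000
    outer loop
      vertex 0.0 0.0 0.0
      vertex 8.9 0.0 19.7
      vertex 0.0 0.0 19.7
    endloop
  endfacet
  facet normal 0.0000 1.0000 0.0000
    outer loop
      vertex 8.9 21.7 19.7
      vertex 8.9 21.7 0.0
      vertex 0.0 21.7 0.0
    endloop
  endfacet
  facet normal 0.0000 1.0000 0.0000
    outer loop
      vertex 0.0 21.7 19.7
      vertex 8.9 21.7 19.7
      vertex 0.0 21.7 0.0
    endloop
  endfacet
  facet normal -1.0000 0.0000 0.0000
    outer loop
      vertex 0.0 21.7 19.7
      vertex 0.0 21.7 0.0
      vertex 0.0 0.0 0.0
    endloop
  endfacet
  facet normal -1.0000 0.0000 0.0000
    outer loop
      vertex 0.0 0.0 19.7
      vertex 0.0 21.7 19.7
      vertex 0.0 0.0 0.0
    endloop
  endfacet
  facet normal 1.0000 0.0000 0.0000
    outer loop
      vertex 8.9 0.0 0.0
      vertex 8.9 21.7 0.0
      vertex 8.9 21.7 19.7
    endloop
  endfacet
  facet normal 1.0000 0.0000 0.0000
    outer loop
      vertex 8.9 0.0 0.0
      vertex 8.9 21.7 19.7
      vertex 8.9 0.0 19.7
    endloop
  endfacet
endsolid part

The G0 Z moves step by Δz≈2.5 mm. Every layer's G1 loop is the same polygon, so the solid is a straight extrusion of it from z=0 to z≈19.7. Closing with flat bottom and top caps and triangulating gives 12 facets — a rectangular box, roughly 8.9 × 21.7 mm footprint and 19.7 mm tall.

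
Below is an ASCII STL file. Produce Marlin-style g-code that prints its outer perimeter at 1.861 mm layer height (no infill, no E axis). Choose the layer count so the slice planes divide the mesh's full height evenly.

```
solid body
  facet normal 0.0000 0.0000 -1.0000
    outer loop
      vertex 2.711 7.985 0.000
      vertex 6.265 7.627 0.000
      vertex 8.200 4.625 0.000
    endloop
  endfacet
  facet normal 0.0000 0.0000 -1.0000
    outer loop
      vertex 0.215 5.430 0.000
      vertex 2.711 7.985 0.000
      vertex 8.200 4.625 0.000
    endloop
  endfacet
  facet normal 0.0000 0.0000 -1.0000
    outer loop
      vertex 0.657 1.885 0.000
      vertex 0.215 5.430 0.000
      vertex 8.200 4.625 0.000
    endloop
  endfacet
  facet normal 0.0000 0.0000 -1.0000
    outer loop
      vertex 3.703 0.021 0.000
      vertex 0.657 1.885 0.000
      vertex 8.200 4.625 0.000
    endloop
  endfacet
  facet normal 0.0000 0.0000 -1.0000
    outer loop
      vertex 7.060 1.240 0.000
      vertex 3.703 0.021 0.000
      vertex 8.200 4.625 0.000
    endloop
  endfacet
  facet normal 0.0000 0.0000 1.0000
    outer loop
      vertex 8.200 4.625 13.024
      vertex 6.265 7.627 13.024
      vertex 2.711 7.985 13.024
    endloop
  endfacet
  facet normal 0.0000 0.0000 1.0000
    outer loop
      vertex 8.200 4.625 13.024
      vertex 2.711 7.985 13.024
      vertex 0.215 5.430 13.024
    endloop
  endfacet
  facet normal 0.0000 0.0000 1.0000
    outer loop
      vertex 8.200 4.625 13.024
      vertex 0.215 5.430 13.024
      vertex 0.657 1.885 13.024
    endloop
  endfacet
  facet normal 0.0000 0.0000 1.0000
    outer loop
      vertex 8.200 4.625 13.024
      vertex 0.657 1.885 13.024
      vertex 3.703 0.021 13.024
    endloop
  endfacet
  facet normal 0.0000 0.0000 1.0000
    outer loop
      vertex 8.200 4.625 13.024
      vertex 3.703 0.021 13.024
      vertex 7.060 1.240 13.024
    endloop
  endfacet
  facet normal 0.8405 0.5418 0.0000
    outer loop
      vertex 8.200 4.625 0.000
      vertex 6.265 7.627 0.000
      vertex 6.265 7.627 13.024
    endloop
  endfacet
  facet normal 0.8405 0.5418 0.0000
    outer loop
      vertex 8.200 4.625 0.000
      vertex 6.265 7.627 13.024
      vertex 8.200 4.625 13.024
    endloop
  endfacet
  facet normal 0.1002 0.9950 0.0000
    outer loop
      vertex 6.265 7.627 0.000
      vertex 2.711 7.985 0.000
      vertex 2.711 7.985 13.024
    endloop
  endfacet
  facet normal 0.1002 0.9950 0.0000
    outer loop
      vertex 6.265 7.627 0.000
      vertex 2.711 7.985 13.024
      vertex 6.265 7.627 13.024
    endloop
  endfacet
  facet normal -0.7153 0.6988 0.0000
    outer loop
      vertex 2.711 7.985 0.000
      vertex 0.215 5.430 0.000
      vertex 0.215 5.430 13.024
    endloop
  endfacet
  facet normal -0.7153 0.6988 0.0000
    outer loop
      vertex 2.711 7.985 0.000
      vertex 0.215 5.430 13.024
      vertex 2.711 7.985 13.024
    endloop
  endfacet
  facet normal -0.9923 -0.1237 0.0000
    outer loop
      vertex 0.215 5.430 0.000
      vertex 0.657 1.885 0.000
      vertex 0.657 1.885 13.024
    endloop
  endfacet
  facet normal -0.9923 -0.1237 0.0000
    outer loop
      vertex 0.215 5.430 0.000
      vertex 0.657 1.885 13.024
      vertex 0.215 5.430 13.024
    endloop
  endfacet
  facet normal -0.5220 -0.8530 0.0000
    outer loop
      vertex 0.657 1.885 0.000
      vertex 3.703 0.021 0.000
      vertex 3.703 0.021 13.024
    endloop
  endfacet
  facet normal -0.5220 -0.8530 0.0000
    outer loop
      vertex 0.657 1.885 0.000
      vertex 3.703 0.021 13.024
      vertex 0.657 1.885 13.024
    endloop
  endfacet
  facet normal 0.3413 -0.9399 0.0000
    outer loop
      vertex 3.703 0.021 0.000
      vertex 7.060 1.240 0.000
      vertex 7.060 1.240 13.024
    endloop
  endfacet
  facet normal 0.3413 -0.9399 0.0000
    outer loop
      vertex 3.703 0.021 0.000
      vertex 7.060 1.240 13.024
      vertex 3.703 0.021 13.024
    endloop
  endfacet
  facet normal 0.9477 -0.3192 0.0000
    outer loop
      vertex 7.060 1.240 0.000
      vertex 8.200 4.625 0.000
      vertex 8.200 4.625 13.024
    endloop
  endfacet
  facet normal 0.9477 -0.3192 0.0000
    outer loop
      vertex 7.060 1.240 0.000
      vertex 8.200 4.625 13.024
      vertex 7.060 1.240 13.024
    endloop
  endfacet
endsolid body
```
; perimeter-only toolpath
G21 ; units = mm
G90 ; absolute positioning
G28 ; home
; layer 1
G0 Z1.861
G0 X8.200 Y4.625
G1 X6.265 Y7.627
G1 X2.711 Y7.985
G1 X0.215 Y5.430
G1 X0.657 Y1.885
G1 X3.703 Y0.021
G1 X7.060 Y1.240
G1 X8.200 Y4.625
; layer 2
G0 Z3.721
G0 X8.200 Y4.625
G1 X6.265 Y7.627
G1 X2.711 Y7.985
G1 X0.215 Y5.430
G1 X0.657 Y1.885
G1 X3.703 Y0.021
G1 X7.060 Y1.240
G1 X8.200 Y4.625
; layer 3
G0 Z5.582
G0 X8.200 Y4.625
G1 X6.265 Y7.627
G1 X2.711 Y7.985
G1 X0.215 Y5.430
G1 X0.657 Y1.885
G1 X3.703 Y0.021
G1 X7.060 Y1.240
G1 X8.200 Y4.625
; layer 4
G0 Z7.442
G0 X8.200 Y4.625
G1 X6.265 Y7.627
G1 X2.711 Y7.985
G1 X0.215 Y5.430
G1 X0.657 Y1.885
G1 X3.703 Y0.021
G1 X7.060 Y1.240
G1 X8.200 Y4.625
; layer 5
G0 Z9.303
G0 X8.200 Y4.625
G1 X6.265 Y7.627
G1 X2.711 Y7.985
G1 X0.215 Y5.430
G1 X0.657 Y1.885
G1 X3.703 Y0.021
G1 X7.060 Y1.240
G1 X8.200 Y4.625
; layer 6
G0 Z11.163
G0 X8.200 Y4.625
G1 X6.265 Y7.627
G1 X2.711 Y7.985
G1 X0.215 Y5.430
G1 X0.657 Y1.885
G1 X3.703 Y0.021
G1 X7.060 Y1.240
G1 X8.200 Y4.625
; layer 7
G0 Z13.024
G0 X8.200 Y4.625
G1 X6.265 Y7.627
G1 X2.711 Y7.985
G1 X0.215 Y5.430
G1 X0.657 Y1.885
G1 X3.703 Y0.021
G1 X7.060 Y1.240
G1 X8.200 Y4.625
M2 ; end

The solid is a regular 7-sided prism (a cylinder approximated with 7 flat sides), circumscribed radius ≈ 4.12 mm, height ≈ 13 mm. Slicing at Δz = 1.861 mm — 7 equal slices spanning the solid's height, so layer i sits at z = i·h/7 — gives 7 non-empty perimeters. Each is a 7-segment closed polygon; G0 lifts to the layer z and rapids to the start vertex, then G1 traces the edges.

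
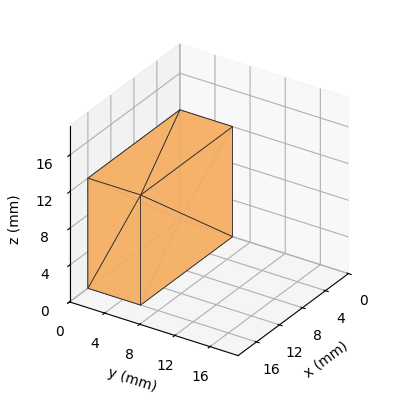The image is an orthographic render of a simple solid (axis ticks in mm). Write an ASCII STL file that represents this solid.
Reading the render: the shape is a rectangular box, roughly 16 × 6 mm footprint and 12 mm tall (dimensions read to the nearest mm from the axis ticks). For the STL, each face is triangulated and given an outward normal.

solid part
  facet normal 0.0000 0.0000 -1.0000
    outer loop
      vertex 16.00 6.00 0.00
      vertex 16.00 0.00 0.00
      vertex 0.00 0.00 0.00
    endloop
  endfacet
  facet normal 0.0000 0.0000 -1.0000
    outer loop
      vertex 0.00 6.00 0.00
      vertex 16.00 6.00 0.00
      vertex 0.00 0.00 0.00
    endloop
  endfacet
  facet normal 0.0000 0.0000 1.0000
    outer loop
      vertex 0.00 0.00 12.00
      vertex 16.00 0.00 12.00
      vertex 16.00 6.00 12.00
    endloop
  endfacet
  facet normal 0.0000 0.0000 1.0000
    outer loop
      vertex 0.00 0.00 12.00
      vertex 16.00 6.00 12.00
      vertex 0.00 6.00 12.00
    endloop
  endfacet
  facet normal 0.0000 -1.0000 0.0000
    outer loop
      vertex 0.00 0.00 0.00
      vertex 16.00 0.00 0.00
      vertex 16.00 0.00 12.00
    endloop
  endfacet
  facet normal 0.0000 -1.0000 0.0000
    outer loop
      vertex 0.00 0.00 0.00
      vertex 16.00 0.00 12.00
      vertex 0.00 0.00 12.00
    endloop
  endfacet
  facet normal 0.0000 1.0000 0.0000
    outer loop
      vertex 16.00 6.00 12.00
      vertex 16.00 6.00 0.00
      vertex 0.00 6.00 0.00
    endloop
  endfacet
  facet normal 0.0000 1.0000 0.0000
    outer loop
      vertex 0.00 6.00 12.00
      vertex 16.00 6.00 12.00
      vertex 0.00 6.00 0.00
    endloop
  endfacet
  facet normal -1.0000 0.0000 0.0000
    outer loop
      vertex 0.00 6.00 12.00
      vertex 0.00 6.00 0.00
      vertex 0.00 0.00 0.00
    endloop
  endfacet
  facet normal -1.0000 0.0000 0.0000
    outer loop
      vertex 0.00 0.00 12.00
      vertex 0.00 6.00 12.00
      vertex 0.00 0.00 0.00
    endloop
  endfacet
  facet normal 1.0000 0.0000 0.0000
    outer loop
      vertex 16.00 0.00 0.00
      vertex 16.00 6.00 0.00
      vertex 16.00 6.00 12.00
    endloop
  endfacet
  facet normal 1.0000 0.0000 0.0000
    outer loop
      vertex 16.00 0.00 0.00
      vertex 16.00 6.00 12.00
      vertex 16.00 0.00 12.00
    endloop
  endfacet
endsolid part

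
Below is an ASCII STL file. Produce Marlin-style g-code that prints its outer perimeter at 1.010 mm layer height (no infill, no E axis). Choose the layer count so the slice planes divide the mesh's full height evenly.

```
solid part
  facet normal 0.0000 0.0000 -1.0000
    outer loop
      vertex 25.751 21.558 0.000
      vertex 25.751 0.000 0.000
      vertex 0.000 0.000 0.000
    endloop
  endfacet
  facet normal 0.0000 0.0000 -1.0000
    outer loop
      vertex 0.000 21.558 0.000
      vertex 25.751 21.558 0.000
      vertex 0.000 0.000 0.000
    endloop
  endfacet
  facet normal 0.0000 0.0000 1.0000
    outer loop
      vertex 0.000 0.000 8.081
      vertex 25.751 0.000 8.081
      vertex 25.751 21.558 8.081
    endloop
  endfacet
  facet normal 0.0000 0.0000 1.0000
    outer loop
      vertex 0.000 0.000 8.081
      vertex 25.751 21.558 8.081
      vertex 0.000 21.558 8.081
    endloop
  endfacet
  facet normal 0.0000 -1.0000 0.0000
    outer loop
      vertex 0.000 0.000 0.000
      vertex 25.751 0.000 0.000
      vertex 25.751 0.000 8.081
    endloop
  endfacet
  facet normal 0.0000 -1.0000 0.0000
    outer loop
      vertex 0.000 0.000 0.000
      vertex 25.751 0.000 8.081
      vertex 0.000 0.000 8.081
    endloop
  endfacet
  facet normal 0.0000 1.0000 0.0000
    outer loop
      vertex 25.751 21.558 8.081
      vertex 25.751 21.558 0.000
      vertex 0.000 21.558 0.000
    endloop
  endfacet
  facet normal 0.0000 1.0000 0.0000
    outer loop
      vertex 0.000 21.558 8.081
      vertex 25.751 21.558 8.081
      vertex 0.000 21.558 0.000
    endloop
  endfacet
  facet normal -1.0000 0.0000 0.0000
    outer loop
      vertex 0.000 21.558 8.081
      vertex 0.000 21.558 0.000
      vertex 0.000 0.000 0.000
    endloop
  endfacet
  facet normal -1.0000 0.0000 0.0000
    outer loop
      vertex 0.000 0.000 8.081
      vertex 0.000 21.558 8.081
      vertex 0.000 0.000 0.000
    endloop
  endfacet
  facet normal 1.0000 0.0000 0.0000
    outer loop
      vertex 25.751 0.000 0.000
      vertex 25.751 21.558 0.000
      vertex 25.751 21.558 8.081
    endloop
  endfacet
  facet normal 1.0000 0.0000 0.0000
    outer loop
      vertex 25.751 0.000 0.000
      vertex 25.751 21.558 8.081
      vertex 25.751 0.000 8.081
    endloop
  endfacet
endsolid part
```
; perimeter-only toolpath
G21 ; units = mm
G90 ; absolute positioning
G28 ; home
; layer 1
G0 Z1.010
G0 X0.000 Y0.000
G1 X25.751 Y0.000
G1 X25.751 Y21.558
G1 X0.000 Y21.558
G1 X0.000 Y0.000
; layer 2
G0 Z2.020
G0 X0.000 Y0.000
G1 X25.751 Y0.000
G1 X25.751 Y21.558
G1 X0.000 Y21.558
G1 X0.000 Y0.000
; layer 3
G0 Z3.030
G0 X0.000 Y0.000
G1 X25.751 Y0.000
G1 X25.751 Y21.558
G1 X0.000 Y21.558
G1 X0.000 Y0.000
; layer 4
G0 Z4.040
G0 X0.000 Y0.000
G1 X25.751 Y0.000
G1 X25.751 Y21.558
G1 X0.000 Y21.558
G1 X0.000 Y0.000
; layer 5
G0 Z5.051
G0 X0.000 Y0.000
G1 X25.751 Y0.000
G1 X25.751 Y21.558
G1 X0.000 Y21.558
G1 X0.000 Y0.000
; layer 6
G0 Z6.061
G0 X0.000 Y0.000
G1 X25.751 Y0.000
G1 X25.751 Y21.558
G1 X0.000 Y21.558
G1 X0.000 Y0.000
; layer 7
G0 Z7.071
G0 X0.000 Y0.000
G1 X25.751 Y0.000
G1 X25.751 Y21.558
G1 X0.000 Y21.558
G1 X0.000 Y0.000
; layer 8
G0 Z8.081
G0 X0.000 Y0.000
G1 X25.751 Y0.000
G1 X25.751 Y21.558
G1 X0.000 Y21.558
G1 X0.000 Y0.000
M2 ; end

The solid is a rectangular box, roughly 25.8 × 21.6 mm footprint and 8.08 mm tall. Slicing at Δz = 1.010 mm — 8 equal slices spanning the solid's height, so layer i sits at z = i·h/8 — gives 8 non-empty perimeters. Each is a 4-segment closed polygon; G0 lifts to the layer z and rapids to the start vertex, then G1 traces the edges.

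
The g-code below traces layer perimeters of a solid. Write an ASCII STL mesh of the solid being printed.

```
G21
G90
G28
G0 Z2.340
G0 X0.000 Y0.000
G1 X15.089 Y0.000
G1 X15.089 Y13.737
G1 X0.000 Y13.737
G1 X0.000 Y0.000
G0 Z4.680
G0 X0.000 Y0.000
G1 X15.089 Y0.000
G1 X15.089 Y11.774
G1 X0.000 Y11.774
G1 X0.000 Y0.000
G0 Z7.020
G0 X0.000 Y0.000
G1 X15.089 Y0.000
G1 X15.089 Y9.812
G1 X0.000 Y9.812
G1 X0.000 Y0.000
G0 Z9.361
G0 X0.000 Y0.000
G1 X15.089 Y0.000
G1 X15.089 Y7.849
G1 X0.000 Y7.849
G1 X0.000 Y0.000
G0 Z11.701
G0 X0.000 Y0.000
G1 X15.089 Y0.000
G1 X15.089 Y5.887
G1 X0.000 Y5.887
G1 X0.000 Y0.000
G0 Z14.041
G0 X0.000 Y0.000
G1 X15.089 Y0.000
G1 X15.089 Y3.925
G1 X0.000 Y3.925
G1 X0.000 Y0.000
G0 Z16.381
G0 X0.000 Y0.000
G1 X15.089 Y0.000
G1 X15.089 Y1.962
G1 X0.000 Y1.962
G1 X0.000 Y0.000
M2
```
solid part
  facet normal 0.0000 0.0000 -1.0000
    outer loop
      vertex 15.089 15.699 0.000
      vertex 15.089 0.000 0.000
      vertex 0.000 0.000 0.000
    endloop
  endfacet
  facet normal 0.0000 0.0000 -1.0000
    outer loop
      vertex 0.000 15.699 0.000
      vertex 15.089 15.699 0.000
      vertex 0.000 0.000 0.000
    endloop
  endfacet
  facet normal 0.0000 -1.0000 0.0000
    outer loop
      vertex 0.000 0.000 0.000
      vertex 15.089 0.000 0.000
      vertex 15.089 0.000 18.721
    endloop
  endfacet
  facet normal 0.0000 -1.0000 0.0000
    outer loop
      vertex 0.000 0.000 0.000
      vertex 15.089 0.000 18.721
      vertex 0.000 0.000 18.721
    endloop
  endfacet
  facet normal 0.0000 0.7662 0.6426
    outer loop
      vertex 0.000 0.000 18.721
      vertex 15.089 0.000 18.721
      vertex 15.089 15.699 0.000
    endloop
  endfacet
  facet normal 0.0000 0.7662 0.6426
    outer loop
      vertex 0.000 0.000 18.721
      vertex 15.089 15.699 0.000
      vertex 0.000 15.699 0.000
    endloop
  endfacet
  facet normal -1.0000 0.0000 0.0000
    outer loop
      vertex 0.000 0.000 18.721
      vertex 0.000 15.699 0.000
      vertex 0.000 0.000 0.000
    endloop
  endfacet
  facet normal 1.0000 0.0000 0.0000
    outer loop
      vertex 15.089 0.000 0.000
      vertex 15.089 15.699 0.000
      vertex 15.089 0.000 18.721
    endloop
  endfacet
endsolid part

The G0 Z moves step by Δz≈2.340 mm. The G1 loops shrink linearly with z, so the solid tapers from its base footprint up to z≈18.7. Closing with a flat bottom cap and the tapered top and triangulating gives 8 facets — a wedge (ramp): 15.1 × 15.7 mm base, rising to 18.7 mm along the y=0 edge and sloping linearly to z=0 at y=15.7.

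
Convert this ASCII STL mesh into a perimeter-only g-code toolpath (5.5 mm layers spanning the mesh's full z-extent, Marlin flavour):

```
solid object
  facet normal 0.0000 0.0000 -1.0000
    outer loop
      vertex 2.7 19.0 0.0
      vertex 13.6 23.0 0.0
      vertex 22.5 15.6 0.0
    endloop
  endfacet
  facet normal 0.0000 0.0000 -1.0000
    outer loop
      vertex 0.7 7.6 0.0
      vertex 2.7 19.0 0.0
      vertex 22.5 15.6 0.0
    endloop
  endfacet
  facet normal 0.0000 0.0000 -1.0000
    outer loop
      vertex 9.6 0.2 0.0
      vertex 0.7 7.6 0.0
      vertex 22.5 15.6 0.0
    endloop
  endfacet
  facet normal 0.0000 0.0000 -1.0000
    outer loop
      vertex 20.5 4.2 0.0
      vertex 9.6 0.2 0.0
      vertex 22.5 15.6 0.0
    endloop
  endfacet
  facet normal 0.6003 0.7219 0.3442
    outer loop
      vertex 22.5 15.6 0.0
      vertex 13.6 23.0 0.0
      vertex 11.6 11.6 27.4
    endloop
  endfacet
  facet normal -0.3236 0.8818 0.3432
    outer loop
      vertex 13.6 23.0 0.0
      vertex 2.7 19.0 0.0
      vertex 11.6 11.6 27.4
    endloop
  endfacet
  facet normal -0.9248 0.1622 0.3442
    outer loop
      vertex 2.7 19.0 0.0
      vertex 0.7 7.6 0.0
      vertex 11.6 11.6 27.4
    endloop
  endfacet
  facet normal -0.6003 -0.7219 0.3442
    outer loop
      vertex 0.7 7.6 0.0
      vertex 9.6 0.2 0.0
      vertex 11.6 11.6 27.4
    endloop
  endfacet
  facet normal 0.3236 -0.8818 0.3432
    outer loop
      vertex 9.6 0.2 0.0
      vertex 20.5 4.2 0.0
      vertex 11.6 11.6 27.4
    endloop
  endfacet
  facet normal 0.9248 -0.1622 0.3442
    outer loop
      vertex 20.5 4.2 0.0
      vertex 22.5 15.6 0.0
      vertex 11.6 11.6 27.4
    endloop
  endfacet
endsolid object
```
; perimeter-only toolpath
G21 ; units = mm
G90 ; absolute positioning
G28 ; home
; layer 1
G0 Z5.5
G0 X20.3 Y14.8
G1 X13.2 Y20.7
G1 X4.5 Y17.5
G1 X2.9 Y8.4
G1 X10.0 Y2.5
G1 X18.7 Y5.7
G1 X20.3 Y14.8
; layer 2
G0 Z11.0
G0 X18.1 Y14.0
G1 X12.8 Y18.4
G1 X6.3 Y16.0
G1 X5.1 Y9.2
G1 X10.4 Y4.8
G1 X16.9 Y7.2
G1 X18.1 Y14.0
; layer 3
G0 Z16.4
G0 X16.0 Y13.2
G1 X12.4 Y16.2
G1 X8.0 Y14.6
G1 X7.2 Y10.0
G1 X10.8 Y7.0
G1 X15.2 Y8.6
G1 X16.0 Y13.2
; layer 4
G0 Z21.9
G0 X13.8 Y12.4
G1 X12.0 Y13.9
G1 X9.8 Y13.1
G1 X9.4 Y10.8
G1 X11.2 Y9.3
G1 X13.4 Y10.1
G1 X13.8 Y12.4
M2 ; end

The solid is a regular 6-sided pyramid, base circumscribed radius ≈ 11.6 mm, apex at z ≈ 27.4 mm. Slicing at Δz = 5.5 mm — 5 equal slices spanning the solid's height, so layer i sits at z = i·h/5 — gives 4 non-empty perimeters. Each is a 6-segment closed polygon; G0 lifts to the layer z and rapids to the start vertex, then G1 traces the edges. The cross-section shrinks linearly with z (the slice at the apex is degenerate and omitted).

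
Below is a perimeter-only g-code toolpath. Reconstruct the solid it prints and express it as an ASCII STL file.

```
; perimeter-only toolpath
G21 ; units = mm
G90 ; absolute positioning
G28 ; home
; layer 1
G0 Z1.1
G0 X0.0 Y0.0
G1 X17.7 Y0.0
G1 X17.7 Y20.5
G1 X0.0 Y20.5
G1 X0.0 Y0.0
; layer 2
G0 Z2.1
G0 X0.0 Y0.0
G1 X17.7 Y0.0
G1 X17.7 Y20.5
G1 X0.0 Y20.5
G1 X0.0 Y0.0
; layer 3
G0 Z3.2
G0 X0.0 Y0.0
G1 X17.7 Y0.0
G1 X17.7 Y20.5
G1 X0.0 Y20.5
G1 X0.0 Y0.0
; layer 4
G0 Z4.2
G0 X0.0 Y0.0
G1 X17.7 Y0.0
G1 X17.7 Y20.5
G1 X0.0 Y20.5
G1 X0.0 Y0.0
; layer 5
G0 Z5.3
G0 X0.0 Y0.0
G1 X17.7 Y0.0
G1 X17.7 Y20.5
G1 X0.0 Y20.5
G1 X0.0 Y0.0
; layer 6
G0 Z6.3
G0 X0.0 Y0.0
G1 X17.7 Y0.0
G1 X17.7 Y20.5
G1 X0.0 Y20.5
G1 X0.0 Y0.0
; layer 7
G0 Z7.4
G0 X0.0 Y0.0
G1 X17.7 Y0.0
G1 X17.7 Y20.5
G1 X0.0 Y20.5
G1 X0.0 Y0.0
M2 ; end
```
solid part
  facet normal 0.0000 0.0000 -1.0000
    outer loop
      vertex 17.7 20.5 0.0
      vertex 17.7 0.0 0.0
      vertex 0.0 0.0 0.0
    endloop
  endfacet
  facet normal 0.0000 0.0000 -1.0000
    outer loop
      vertex 0.0 20.5 0.0
      vertex 17.7 20.5 0.0
      vertex 0.0 0.0 0.0
    endloop
  endfacet
  facet normal 0.0000 0.0000 1.0000
    outer loop
      vertex 0.0 0.0 7.4
      vertex 17.7 0.0 7.4
      vertex 17.7 20.5 7.4
    endloop
  endfacet
  facet normal 0.0000 0.0000 1.0000
    outer loop
      vertex 0.0 0.0 7.4
      vertex 17.7 20.5 7.4
      vertex 0.0 20.5 7.4
    endloop
  endfacet
  facet normal 0.0000 -1.0000 0.0000
    outer loop
      vertex 0.0 0.0 0.0
      vertex 17.7 0.0 0.0
      vertex 17.7 0.0 7.4
    endloop
  endfacet
  facet normal 0.0000 -1.0000 0.0000
    outer loop
      vertex 0.0 0.0 0.0
      vertex 17.7 0.0 7.4
      vertex 0.0 0.0 7.4
    endloop
  endfacet
  facet normal 0.0000 1.0000 0.0000
    outer loop
      vertex 17.7 20.5 7.4
      vertex 17.7 20.5 0.0
      vertex 0.0 20.5 0.0
    endloop
  endfacet
  facet normal 0.0000 1.0000 0.0000
    outer loop
      vertex 0.0 20.5 7.4
      vertex 17.7 20.5 7.4
      vertex 0.0 20.5 0.0
    endloop
  endfacet
  facet normal -1.0000 0.0000 0.0000
    outer loop
      vertex 0.0 20.5 7.4
      vertex 0.0 20.5 0.0
      vertex 0.0 0.0 0.0
    endloop
  endfacet
  facet normal -1.0000 0.0000 0.0000
    outer loop
      vertex 0.0 0.0 7.4
      vertex 0.0 20.5 7.4
      vertex 0.0 0.0 0.0
    endloop
  endfacet
  facet normal 1.0000 0.0000 0.0000
    outer loop
      vertex 17.7 0.0 0.0
      vertex 17.7 20.5 0.0
      vertex 17.7 20.5 7.4
    endloop
  endfacet
  facet normal 1.0000 0.0000 0.0000
    outer loop
      vertex 17.7 0.0 0.0
      vertex 17.7 20.5 7.4
      vertex 17.7 0.0 7.4
    endloop
  endfacet
endsolid part

The G0 Z moves step by Δz≈1.1 mm. Every layer's G1 loop is the same polygon, so the solid is a straight extrusion of it from z=0 to z≈7.4. Closing with flat bottom and top caps and triangulating gives 12 facets — a rectangular box, roughly 17.7 × 20.5 mm footprint and 7.4 mm tall.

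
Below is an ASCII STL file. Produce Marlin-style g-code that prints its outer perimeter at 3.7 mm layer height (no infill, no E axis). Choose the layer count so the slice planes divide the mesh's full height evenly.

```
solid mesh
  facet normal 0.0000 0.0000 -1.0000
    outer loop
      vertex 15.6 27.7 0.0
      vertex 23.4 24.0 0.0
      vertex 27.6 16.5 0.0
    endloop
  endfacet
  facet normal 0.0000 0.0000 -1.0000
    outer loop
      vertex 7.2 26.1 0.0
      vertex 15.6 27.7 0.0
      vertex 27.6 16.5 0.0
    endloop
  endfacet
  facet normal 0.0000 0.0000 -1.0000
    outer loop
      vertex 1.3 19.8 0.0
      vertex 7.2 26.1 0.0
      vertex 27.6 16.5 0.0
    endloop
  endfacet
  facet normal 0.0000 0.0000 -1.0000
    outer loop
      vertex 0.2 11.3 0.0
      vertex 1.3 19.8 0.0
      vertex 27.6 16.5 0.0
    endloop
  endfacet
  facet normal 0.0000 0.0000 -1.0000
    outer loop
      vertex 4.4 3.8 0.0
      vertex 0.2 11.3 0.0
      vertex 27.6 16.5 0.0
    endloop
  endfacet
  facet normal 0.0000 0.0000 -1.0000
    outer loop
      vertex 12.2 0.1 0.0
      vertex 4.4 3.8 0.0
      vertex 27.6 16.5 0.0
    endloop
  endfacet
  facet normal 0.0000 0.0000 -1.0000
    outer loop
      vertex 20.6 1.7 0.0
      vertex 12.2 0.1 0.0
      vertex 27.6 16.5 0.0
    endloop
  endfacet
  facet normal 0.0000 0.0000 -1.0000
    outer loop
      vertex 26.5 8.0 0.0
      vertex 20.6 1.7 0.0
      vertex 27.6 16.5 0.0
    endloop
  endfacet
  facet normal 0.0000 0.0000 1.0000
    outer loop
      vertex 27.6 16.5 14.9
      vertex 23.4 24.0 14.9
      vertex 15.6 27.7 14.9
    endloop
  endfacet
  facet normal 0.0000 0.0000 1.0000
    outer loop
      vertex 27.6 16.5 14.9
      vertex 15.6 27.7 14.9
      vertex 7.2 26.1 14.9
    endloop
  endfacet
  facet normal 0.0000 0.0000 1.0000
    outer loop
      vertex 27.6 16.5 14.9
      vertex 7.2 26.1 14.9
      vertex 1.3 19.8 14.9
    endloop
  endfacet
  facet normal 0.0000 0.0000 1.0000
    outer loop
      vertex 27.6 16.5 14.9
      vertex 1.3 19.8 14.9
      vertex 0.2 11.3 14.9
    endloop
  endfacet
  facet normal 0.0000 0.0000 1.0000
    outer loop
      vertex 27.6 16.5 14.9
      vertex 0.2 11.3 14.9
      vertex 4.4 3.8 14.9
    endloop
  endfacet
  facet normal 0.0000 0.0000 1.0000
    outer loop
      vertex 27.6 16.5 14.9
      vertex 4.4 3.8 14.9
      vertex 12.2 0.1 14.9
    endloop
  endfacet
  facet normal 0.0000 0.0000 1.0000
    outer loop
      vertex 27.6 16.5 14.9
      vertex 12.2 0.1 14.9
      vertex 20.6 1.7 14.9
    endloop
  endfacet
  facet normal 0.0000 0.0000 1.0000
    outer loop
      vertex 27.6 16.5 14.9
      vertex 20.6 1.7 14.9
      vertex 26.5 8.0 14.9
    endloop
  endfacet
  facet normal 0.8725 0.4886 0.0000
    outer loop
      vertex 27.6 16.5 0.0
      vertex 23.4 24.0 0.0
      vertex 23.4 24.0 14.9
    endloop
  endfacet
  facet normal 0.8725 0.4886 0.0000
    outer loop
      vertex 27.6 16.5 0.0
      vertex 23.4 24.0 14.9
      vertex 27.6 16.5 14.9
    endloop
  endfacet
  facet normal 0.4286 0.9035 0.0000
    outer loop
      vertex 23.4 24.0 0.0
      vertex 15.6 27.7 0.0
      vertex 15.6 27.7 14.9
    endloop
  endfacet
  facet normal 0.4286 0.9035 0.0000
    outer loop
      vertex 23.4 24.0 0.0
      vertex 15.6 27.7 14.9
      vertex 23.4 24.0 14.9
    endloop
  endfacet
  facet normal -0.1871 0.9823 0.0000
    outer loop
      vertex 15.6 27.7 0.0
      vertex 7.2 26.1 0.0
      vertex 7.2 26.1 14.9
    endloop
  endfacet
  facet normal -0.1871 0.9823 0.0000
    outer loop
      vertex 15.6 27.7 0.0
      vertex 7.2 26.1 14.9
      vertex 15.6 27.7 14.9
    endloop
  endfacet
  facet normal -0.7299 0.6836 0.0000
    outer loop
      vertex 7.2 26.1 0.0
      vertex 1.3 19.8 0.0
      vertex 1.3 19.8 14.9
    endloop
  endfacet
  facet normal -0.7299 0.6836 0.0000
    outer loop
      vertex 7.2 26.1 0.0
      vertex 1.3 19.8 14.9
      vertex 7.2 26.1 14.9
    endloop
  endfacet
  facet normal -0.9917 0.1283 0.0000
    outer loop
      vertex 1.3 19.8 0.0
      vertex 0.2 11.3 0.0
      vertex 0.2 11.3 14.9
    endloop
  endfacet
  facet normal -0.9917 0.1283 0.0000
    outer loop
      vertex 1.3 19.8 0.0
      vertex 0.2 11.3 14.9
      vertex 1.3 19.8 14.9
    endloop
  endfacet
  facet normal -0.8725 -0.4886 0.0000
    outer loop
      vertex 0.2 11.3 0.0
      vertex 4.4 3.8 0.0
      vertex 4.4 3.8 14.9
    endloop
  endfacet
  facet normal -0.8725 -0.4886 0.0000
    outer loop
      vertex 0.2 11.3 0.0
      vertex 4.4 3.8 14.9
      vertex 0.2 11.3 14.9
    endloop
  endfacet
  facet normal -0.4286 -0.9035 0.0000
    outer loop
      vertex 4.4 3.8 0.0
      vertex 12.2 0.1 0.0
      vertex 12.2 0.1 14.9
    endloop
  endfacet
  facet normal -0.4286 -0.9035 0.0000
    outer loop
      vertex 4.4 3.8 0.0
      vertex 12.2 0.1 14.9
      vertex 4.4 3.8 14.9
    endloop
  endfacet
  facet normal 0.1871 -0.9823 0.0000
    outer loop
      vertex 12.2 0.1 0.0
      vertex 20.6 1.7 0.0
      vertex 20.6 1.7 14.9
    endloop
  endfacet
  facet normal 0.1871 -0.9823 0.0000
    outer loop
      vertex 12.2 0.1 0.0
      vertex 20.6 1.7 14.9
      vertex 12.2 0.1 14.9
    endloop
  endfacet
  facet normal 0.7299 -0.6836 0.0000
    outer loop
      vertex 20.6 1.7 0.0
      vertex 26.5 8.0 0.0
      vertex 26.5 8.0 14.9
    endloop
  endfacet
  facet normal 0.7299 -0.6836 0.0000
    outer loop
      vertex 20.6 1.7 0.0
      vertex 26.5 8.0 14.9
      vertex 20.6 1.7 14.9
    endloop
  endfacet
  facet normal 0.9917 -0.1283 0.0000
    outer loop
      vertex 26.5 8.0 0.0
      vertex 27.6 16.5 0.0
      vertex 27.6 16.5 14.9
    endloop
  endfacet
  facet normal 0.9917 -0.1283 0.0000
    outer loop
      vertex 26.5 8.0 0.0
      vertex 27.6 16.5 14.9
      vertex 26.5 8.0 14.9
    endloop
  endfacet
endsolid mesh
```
; perimeter-only toolpath
G21 ; units = mm
G90 ; absolute positioning
G28 ; home
; layer 1
G0 Z3.7
G0 X27.6 Y16.5
G1 X23.4 Y24.0
G1 X15.6 Y27.7
G1 X7.2 Y26.1
G1 X1.3 Y19.8
G1 X0.2 Y11.3
G1 X4.4 Y3.8
G1 X12.2 Y0.1
G1 X20.6 Y1.7
G1 X26.5 Y8.0
G1 X27.6 Y16.5
; layer 2
G0 Z7.5
G0 X27.6 Y16.5
G1 X23.4 Y24.0
G1 X15.6 Y27.7
G1 X7.2 Y26.1
G1 X1.3 Y19.8
G1 X0.2 Y11.3
G1 X4.4 Y3.8
G1 X12.2 Y0.1
G1 X20.6 Y1.7
G1 X26.5 Y8.0
G1 X27.6 Y16.5
; layer 3
G0 Z11.2
G0 X27.6 Y16.5
G1 X23.4 Y24.0
G1 X15.6 Y27.7
G1 X7.2 Y26.1
G1 X1.3 Y19.8
G1 X0.2 Y11.3
G1 X4.4 Y3.8
G1 X12.2 Y0.1
G1 X20.6 Y1.7
G1 X26.5 Y8.0
G1 X27.6 Y16.5
; layer 4
G0 Z14.9
G0 X27.6 Y16.5
G1 X23.4 Y24.0
G1 X15.6 Y27.7
G1 X7.2 Y26.1
G1 X1.3 Y19.8
G1 X0.2 Y11.3
G1 X4.4 Y3.8
G1 X12.2 Y0.1
G1 X20.6 Y1.7
G1 X26.5 Y8.0
G1 X27.6 Y16.5
M2 ; end

The solid is a regular 10-sided prism (a cylinder approximated with 10 flat sides), circumscribed radius ≈ 13.9 mm, height ≈ 14.9 mm. Slicing at Δz = 3.7 mm — 4 equal slices spanning the solid's height, so layer i sits at z = i·h/4 — gives 4 non-empty perimeters. Each is a 10-segment closed polygon; G0 lifts to the layer z and rapids to the start vertex, then G1 traces the edges.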